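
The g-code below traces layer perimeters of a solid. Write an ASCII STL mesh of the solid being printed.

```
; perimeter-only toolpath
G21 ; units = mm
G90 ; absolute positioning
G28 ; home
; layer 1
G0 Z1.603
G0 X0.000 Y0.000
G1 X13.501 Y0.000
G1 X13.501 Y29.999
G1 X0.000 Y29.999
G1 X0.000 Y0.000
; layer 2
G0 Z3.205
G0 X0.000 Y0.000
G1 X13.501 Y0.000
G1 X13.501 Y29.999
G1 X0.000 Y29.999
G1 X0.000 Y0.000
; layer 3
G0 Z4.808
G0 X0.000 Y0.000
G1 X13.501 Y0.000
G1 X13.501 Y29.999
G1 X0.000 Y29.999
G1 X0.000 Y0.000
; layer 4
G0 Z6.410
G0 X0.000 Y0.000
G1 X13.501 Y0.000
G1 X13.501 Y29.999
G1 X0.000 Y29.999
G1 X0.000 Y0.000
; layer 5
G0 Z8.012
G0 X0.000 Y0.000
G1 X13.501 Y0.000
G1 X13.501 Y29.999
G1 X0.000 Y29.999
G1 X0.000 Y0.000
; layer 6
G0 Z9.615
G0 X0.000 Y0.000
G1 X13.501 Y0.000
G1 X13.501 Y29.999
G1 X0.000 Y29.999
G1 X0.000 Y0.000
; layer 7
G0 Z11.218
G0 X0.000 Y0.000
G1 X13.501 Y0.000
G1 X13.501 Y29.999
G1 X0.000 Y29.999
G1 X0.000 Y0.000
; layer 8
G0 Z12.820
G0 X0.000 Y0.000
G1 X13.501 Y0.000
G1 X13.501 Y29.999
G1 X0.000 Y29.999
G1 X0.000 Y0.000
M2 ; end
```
solid part
  facet normal 0.0000 0.0000 -1.0000
    outer loop
      vertex 13.501 29.999 0.000
      vertex 13.501 0.000 0.000
      vertex 0.000 0.000 0.000
    endloop
  endfacet
  facet normal 0.0000 0.0000 -1.0000
    outer loop
      vertex 0.000 29.999 0.000
      vertex 13.501 29.999 0.000
      vertex 0.000 0.000 0.000
    endloop
  endfacet
  facet normal 0.0000 0.0000 1.0000
    outer loop
      vertex 0.000 0.000 12.820
      vertex 13.501 0.000 12.820
      vertex 13.501 29.999 12.820
    endloop
  endfacet
  facet normal 0.0000 0.0000 1.0000
    outer loop
      vertex 0.000 0.000 12.820
      vertex 13.501 29.999 12.820
      vertex 0.000 29.999 12.820
    endloop
  endfacet
  facet normal 0.0000 -1.0000 0.0000
    outer loop
      vertex 0.000 0.000 0.000
      vertex 13.501 0.000 0.000
      vertex 13.501 0.000 12.820
    endloop
  endfacet
  facet normal 0.0000 -1.0000 0.0000
    outer loop
      vertex 0.000 0.000 0.000
      vertex 13.501 0.000 12.820
      vertex 0.000 0.000 12.820
    endloop
  endfacet
  facet normal 0.0000 1.0000 0.0000
    outer loop
      vertex 13.501 29.999 12.820
      vertex 13.501 29.999 0.000
      vertex 0.000 29.999 0.000
    endloop
  endfacet
  facet normal 0.0000 1.0000 0.0000
    outer loop
      vertex 0.000 29.999 12.820
      vertex 13.501 29.999 12.820
      vertex 0.000 29.999 0.000
    endloop
  endfacet
  facet normal -1.0000 0.0000 0.0000
    outer loop
      vertex 0.000 29.999 12.820
      vertex 0.000 29.999 0.000
      vertex 0.000 0.000 0.000
    endloop
  endfacet
  facet normal -1.0000 0.0000 0.0000
    outer loop
      vertex 0.000 0.000 12.820
      vertex 0.000 29.999 12.820
      vertex 0.000 0.000 0.000
    endloop
  endfacet
  facet normal 1.0000 0.0000 0.0000
    outer loop
      vertex 13.501 0.000 0.000
      vertex 13.501 29.999 0.000
      vertex 13.501 29.999 12.820
    endloop
  endfacet
  facet normal 1.0000 0.0000 0.0000
    outer loop
      vertex 13.501 0.000 0.000
      vertex 13.501 29.999 12.820
      vertex 13.501 0.000 12.820
    endloop
  endfacet
endsolid part

The G0 Z moves step by Δz≈1.603 mm. Every layer's G1 loop is the same polygon, so the solid is a straight extrusion of it from z=0 to z≈12.8. Closing with flat bottom and top caps and triangulating gives 12 facets — a rectangular box, roughly 13.5 × 30 mm footprint and 12.8 mm tall.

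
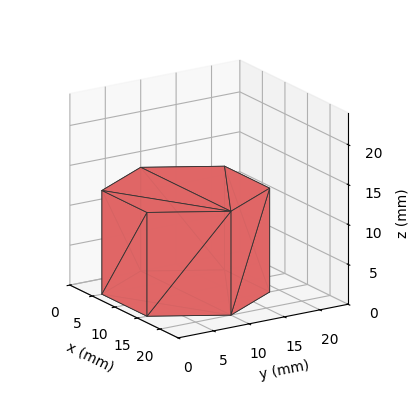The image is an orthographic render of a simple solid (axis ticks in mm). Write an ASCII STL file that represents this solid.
Reading the render: the shape is a regular 6-sided prism (a cylinder approximated with 6 flat sides), circumscribed radius ≈ 10 mm, height ≈ 13 mm (dimensions read to the nearest mm from the axis ticks). For the STL, each face is triangulated and given an outward normal.

solid part
  facet normal 0.0000 0.0000 -1.0000
    outer loop
      vertex 5.000 18.660 0.000
      vertex 15.000 18.660 0.000
      vertex 20.000 10.000 0.000
    endloop
  endfacet
  facet normal 0.0000 0.0000 -1.0000
    outer loop
      vertex 0.000 10.000 0.000
      vertex 5.000 18.660 0.000
      vertex 20.000 10.000 0.000
    endloop
  endfacet
  facet normal 0.0000 0.0000 -1.0000
    outer loop
      vertex 5.000 1.340 0.000
      vertex 0.000 10.000 0.000
      vertex 20.000 10.000 0.000
    endloop
  endfacet
  facet normal 0.0000 0.0000 -1.0000
    outer loop
      vertex 15.000 1.340 0.000
      vertex 5.000 1.340 0.000
      vertex 20.000 10.000 0.000
    endloop
  endfacet
  facet normal 0.0000 0.0000 1.0000
    outer loop
      vertex 20.000 10.000 13.000
      vertex 15.000 18.660 13.000
      vertex 5.000 18.660 13.000
    endloop
  endfacet
  facet normal 0.0000 0.0000 1.0000
    outer loop
      vertex 20.000 10.000 13.000
      vertex 5.000 18.660 13.000
      vertex 0.000 10.000 13.000
    endloop
  endfacet
  facet normal 0.0000 0.0000 1.0000
    outer loop
      vertex 20.000 10.000 13.000
      vertex 0.000 10.000 13.000
      vertex 5.000 1.340 13.000
    endloop
  endfacet
  facet normal 0.0000 0.0000 1.0000
    outer loop
      vertex 20.000 10.000 13.000
      vertex 5.000 1.340 13.000
      vertex 15.000 1.340 13.000
    endloop
  endfacet
  facet normal 0.8660 0.5000 0.0000
    outer loop
      vertex 20.000 10.000 0.000
      vertex 15.000 18.660 0.000
      vertex 15.000 18.660 13.000
    endloop
  endfacet
  facet normal 0.8660 0.5000 0.0000
    outer loop
      vertex 20.000 10.000 0.000
      vertex 15.000 18.660 13.000
      vertex 20.000 10.000 13.000
    endloop
  endfacet
  facet normal 0.0000 1.0000 0.0000
    outer loop
      vertex 15.000 18.660 0.000
      vertex 5.000 18.660 0.000
      vertex 5.000 18.660 13.000
    endloop
  endfacet
  facet normal 0.0000 1.0000 0.0000
    outer loop
      vertex 15.000 18.660 0.000
      vertex 5.000 18.660 13.000
      vertex 15.000 18.660 13.000
    endloop
  endfacet
  facet normal -0.8660 0.5000 0.0000
    outer loop
      vertex 5.000 18.660 0.000
      vertex 0.000 10.000 0.000
      vertex 0.000 10.000 13.000
    endloop
  endfacet
  facet normal -0.8660 0.5000 0.0000
    outer loop
      vertex 5.000 18.660 0.000
      vertex 0.000 10.000 13.000
      vertex 5.000 18.660 13.000
    endloop
  endfacet
  facet normal -0.8660 -0.5000 0.0000
    outer loop
      vertex 0.000 10.000 0.000
      vertex 5.000 1.340 0.000
      vertex 5.000 1.340 13.000
    endloop
  endfacet
  facet normal -0.8660 -0.5000 0.0000
    outer loop
      vertex 0.000 10.000 0.000
      vertex 5.000 1.340 13.000
      vertex 0.000 10.000 13.000
    endloop
  endfacet
  facet normal 0.0000 -1.0000 0.0000
    outer loop
      vertex 5.000 1.340 0.000
      vertex 15.000 1.340 0.000
      vertex 15.000 1.340 13.000
    endloop
  endfacet
  facet normal 0.0000 -1.0000 0.0000
    outer loop
      vertex 5.000 1.340 0.000
      vertex 15.000 1.340 13.000
      vertex 5.000 1.340 13.000
    endloop
  endfacet
  facet normal 0.8660 -0.5000 0.0000
    outer loop
      vertex 15.000 1.340 0.000
      vertex 20.000 10.000 0.000
      vertex 20.000 10.000 13.000
    endloop
  endfacet
  facet normal 0.8660 -0.5000 0.0000
    outer loop
      vertex 15.000 1.340 0.000
      vertex 20.000 10.000 13.000
      vertex 15.000 1.340 13.000
    endloop
  endfacet
endsolid part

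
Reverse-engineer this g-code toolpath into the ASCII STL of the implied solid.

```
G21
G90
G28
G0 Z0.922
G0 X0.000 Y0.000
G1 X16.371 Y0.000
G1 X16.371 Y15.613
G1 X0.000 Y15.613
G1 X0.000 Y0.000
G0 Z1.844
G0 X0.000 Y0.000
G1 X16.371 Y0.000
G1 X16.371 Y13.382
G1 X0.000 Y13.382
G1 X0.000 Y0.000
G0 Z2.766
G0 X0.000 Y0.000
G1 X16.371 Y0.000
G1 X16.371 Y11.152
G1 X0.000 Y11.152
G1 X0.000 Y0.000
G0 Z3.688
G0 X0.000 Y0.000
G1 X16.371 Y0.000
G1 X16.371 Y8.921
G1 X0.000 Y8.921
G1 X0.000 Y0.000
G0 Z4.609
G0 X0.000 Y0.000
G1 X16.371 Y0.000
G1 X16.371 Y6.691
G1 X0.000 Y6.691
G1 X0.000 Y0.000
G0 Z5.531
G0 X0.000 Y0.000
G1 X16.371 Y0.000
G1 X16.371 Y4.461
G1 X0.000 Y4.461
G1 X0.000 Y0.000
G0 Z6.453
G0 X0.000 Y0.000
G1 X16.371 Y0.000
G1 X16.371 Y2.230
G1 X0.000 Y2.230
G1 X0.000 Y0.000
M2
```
solid part
  facet normal 0.0000 0.0000 -1.0000
    outer loop
      vertex 16.371 17.843 0.000
      vertex 16.371 0.000 0.000
      vertex 0.000 0.000 0.000
    endloop
  endfacet
  facet normal 0.0000 0.0000 -1.0000
    outer loop
      vertex 0.000 17.843 0.000
      vertex 16.371 17.843 0.000
      vertex 0.000 0.000 0.000
    endloop
  endfacet
  facet normal 0.0000 -1.0000 0.0000
    outer loop
      vertex 0.000 0.000 0.000
      vertex 16.371 0.000 0.000
      vertex 16.371 0.000 7.375
    endloop
  endfacet
  facet normal 0.0000 -1.0000 0.0000
    outer loop
      vertex 0.000 0.000 0.000
      vertex 16.371 0.000 7.375
      vertex 0.000 0.000 7.375
    endloop
  endfacet
  facet normal 0.0000 0.3820 0.9242
    outer loop
      vertex 0.000 0.000 7.375
      vertex 16.371 0.000 7.375
      vertex 16.371 17.843 0.000
    endloop
  endfacet
  facet normal 0.0000 0.3820 0.9242
    outer loop
      vertex 0.000 0.000 7.375
      vertex 16.371 17.843 0.000
      vertex 0.000 17.843 0.000
    endloop
  endfacet
  facet normal -1.0000 0.0000 0.0000
    outer loop
      vertex 0.000 0.000 7.375
      vertex 0.000 17.843 0.000
      vertex 0.000 0.000 0.000
    endloop
  endfacet
  facet normal 1.0000 0.0000 0.0000
    outer loop
      vertex 16.371 0.000 0.000
      vertex 16.371 17.843 0.000
      vertex 16.371 0.000 7.375
    endloop
  endfacet
endsolid part

The G0 Z moves step by Δz≈0.922 mm. The G1 loops shrink linearly with z, so the solid tapers from its base footprint up to z≈7.38. Closing with a flat bottom cap and the tapered top and triangulating gives 8 facets — a wedge (ramp): 16.4 × 17.8 mm base, rising to 7.38 mm along the y=0 edge and sloping linearly to z=0 at y=17.8.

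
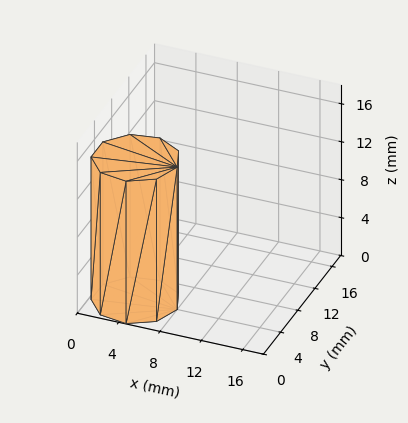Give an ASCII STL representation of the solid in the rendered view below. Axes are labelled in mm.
Reading the render: the shape is a regular 9-sided prism (a cylinder approximated with 9 flat sides), circumscribed radius ≈ 4 mm, height ≈ 15 mm (dimensions read to the nearest mm from the axis ticks). For the STL, each face is triangulated and given an outward normal.

solid part
  facet normal 0.0000 0.0000 -1.0000
    outer loop
      vertex 4.695 7.939 0.000
      vertex 7.064 6.571 0.000
      vertex 8.000 4.000 0.000
    endloop
  endfacet
  facet normal 0.0000 0.0000 -1.0000
    outer loop
      vertex 2.000 7.464 0.000
      vertex 4.695 7.939 0.000
      vertex 8.000 4.000 0.000
    endloop
  endfacet
  facet normal 0.0000 0.0000 -1.0000
    outer loop
      vertex 0.241 5.368 0.000
      vertex 2.000 7.464 0.000
      vertex 8.000 4.000 0.000
    endloop
  endfacet
  facet normal 0.0000 0.0000 -1.0000
    outer loop
      vertex 0.241 2.632 0.000
      vertex 0.241 5.368 0.000
      vertex 8.000 4.000 0.000
    endloop
  endfacet
  facet normal 0.0000 0.0000 -1.0000
    outer loop
      vertex 2.000 0.536 0.000
      vertex 0.241 2.632 0.000
      vertex 8.000 4.000 0.000
    endloop
  endfacet
  facet normal 0.0000 0.0000 -1.0000
    outer loop
      vertex 4.695 0.061 0.000
      vertex 2.000 0.536 0.000
      vertex 8.000 4.000 0.000
    endloop
  endfacet
  facet normal 0.0000 0.0000 -1.0000
    outer loop
      vertex 7.064 1.429 0.000
      vertex 4.695 0.061 0.000
      vertex 8.000 4.000 0.000
    endloop
  endfacet
  facet normal 0.0000 0.0000 1.0000
    outer loop
      vertex 8.000 4.000 15.000
      vertex 7.064 6.571 15.000
      vertex 4.695 7.939 15.000
    endloop
  endfacet
  facet normal 0.0000 0.0000 1.0000
    outer loop
      vertex 8.000 4.000 15.000
      vertex 4.695 7.939 15.000
      vertex 2.000 7.464 15.000
    endloop
  endfacet
  facet normal 0.0000 0.0000 1.0000
    outer loop
      vertex 8.000 4.000 15.000
      vertex 2.000 7.464 15.000
      vertex 0.241 5.368 15.000
    endloop
  endfacet
  facet normal 0.0000 0.0000 1.0000
    outer loop
      vertex 8.000 4.000 15.000
      vertex 0.241 5.368 15.000
      vertex 0.241 2.632 15.000
    endloop
  endfacet
  facet normal 0.0000 0.0000 1.0000
    outer loop
      vertex 8.000 4.000 15.000
      vertex 0.241 2.632 15.000
      vertex 2.000 0.536 15.000
    endloop
  endfacet
  facet normal 0.0000 0.0000 1.0000
    outer loop
      vertex 8.000 4.000 15.000
      vertex 2.000 0.536 15.000
      vertex 4.695 0.061 15.000
    endloop
  endfacet
  facet normal 0.0000 0.0000 1.0000
    outer loop
      vertex 8.000 4.000 15.000
      vertex 4.695 0.061 15.000
      vertex 7.064 1.429 15.000
    endloop
  endfacet
  facet normal 0.9397 0.3421 0.0000
    outer loop
      vertex 8.000 4.000 0.000
      vertex 7.064 6.571 0.000
      vertex 7.064 6.571 15.000
    endloop
  endfacet
  facet normal 0.9397 0.3421 0.0000
    outer loop
      vertex 8.000 4.000 0.000
      vertex 7.064 6.571 15.000
      vertex 8.000 4.000 15.000
    endloop
  endfacet
  facet normal 0.5001 0.8660 0.0000
    outer loop
      vertex 7.064 6.571 0.000
      vertex 4.695 7.939 0.000
      vertex 4.695 7.939 15.000
    endloop
  endfacet
  facet normal 0.5001 0.8660 0.0000
    outer loop
      vertex 7.064 6.571 0.000
      vertex 4.695 7.939 15.000
      vertex 7.064 6.571 15.000
    endloop
  endfacet
  facet normal -0.1736 0.9848 0.0000
    outer loop
      vertex 4.695 7.939 0.000
      vertex 2.000 7.464 0.000
      vertex 2.000 7.464 15.000
    endloop
  endfacet
  facet normal -0.1736 0.9848 0.0000
    outer loop
      vertex 4.695 7.939 0.000
      vertex 2.000 7.464 15.000
      vertex 4.695 7.939 15.000
    endloop
  endfacet
  facet normal -0.7660 0.6428 0.0000
    outer loop
      vertex 2.000 7.464 0.000
      vertex 0.241 5.368 0.000
      vertex 0.241 5.368 15.000
    endloop
  endfacet
  facet normal -0.7660 0.6428 0.0000
    outer loop
      vertex 2.000 7.464 0.000
      vertex 0.241 5.368 15.000
      vertex 2.000 7.464 15.000
    endloop
  endfacet
  facet normal -1.0000 0.0000 0.0000
    outer loop
      vertex 0.241 5.368 0.000
      vertex 0.241 2.632 0.000
      vertex 0.241 2.632 15.000
    endloop
  endfacet
  facet normal -1.0000 0.0000 0.0000
    outer loop
      vertex 0.241 5.368 0.000
      vertex 0.241 2.632 15.000
      vertex 0.241 5.368 15.000
    endloop
  endfacet
  facet normal -0.7660 -0.6428 0.0000
    outer loop
      vertex 0.241 2.632 0.000
      vertex 2.000 0.536 0.000
      vertex 2.000 0.536 15.000
    endloop
  endfacet
  facet normal -0.7660 -0.6428 0.0000
    outer loop
      vertex 0.241 2.632 0.000
      vertex 2.000 0.536 15.000
      vertex 0.241 2.632 15.000
    endloop
  endfacet
  facet normal -0.1736 -0.9848 0.0000
    outer loop
      vertex 2.000 0.536 0.000
      vertex 4.695 0.061 0.000
      vertex 4.695 0.061 15.000
    endloop
  endfacet
  facet normal -0.1736 -0.9848 0.0000
    outer loop
      vertex 2.000 0.536 0.000
      vertex 4.695 0.061 15.000
      vertex 2.000 0.536 15.000
    endloop
  endfacet
  facet normal 0.5001 -0.8660 0.0000
    outer loop
      vertex 4.695 0.061 0.000
      vertex 7.064 1.429 0.000
      vertex 7.064 1.429 15.000
    endloop
  endfacet
  facet normal 0.5001 -0.8660 0.0000
    outer loop
      vertex 4.695 0.061 0.000
      vertex 7.064 1.429 15.000
      vertex 4.695 0.061 15.000
    endloop
  endfacet
  facet normal 0.9397 -0.3421 0.0000
    outer loop
      vertex 7.064 1.429 0.000
      vertex 8.000 4.000 0.000
      vertex 8.000 4.000 15.000
    endloop
  endfacet
  facet normal 0.9397 -0.3421 0.0000
    outer loop
      vertex 7.064 1.429 0.000
      vertex 8.000 4.000 15.000
      vertex 7.064 1.429 15.000
    endloop
  endfacet
endsolid part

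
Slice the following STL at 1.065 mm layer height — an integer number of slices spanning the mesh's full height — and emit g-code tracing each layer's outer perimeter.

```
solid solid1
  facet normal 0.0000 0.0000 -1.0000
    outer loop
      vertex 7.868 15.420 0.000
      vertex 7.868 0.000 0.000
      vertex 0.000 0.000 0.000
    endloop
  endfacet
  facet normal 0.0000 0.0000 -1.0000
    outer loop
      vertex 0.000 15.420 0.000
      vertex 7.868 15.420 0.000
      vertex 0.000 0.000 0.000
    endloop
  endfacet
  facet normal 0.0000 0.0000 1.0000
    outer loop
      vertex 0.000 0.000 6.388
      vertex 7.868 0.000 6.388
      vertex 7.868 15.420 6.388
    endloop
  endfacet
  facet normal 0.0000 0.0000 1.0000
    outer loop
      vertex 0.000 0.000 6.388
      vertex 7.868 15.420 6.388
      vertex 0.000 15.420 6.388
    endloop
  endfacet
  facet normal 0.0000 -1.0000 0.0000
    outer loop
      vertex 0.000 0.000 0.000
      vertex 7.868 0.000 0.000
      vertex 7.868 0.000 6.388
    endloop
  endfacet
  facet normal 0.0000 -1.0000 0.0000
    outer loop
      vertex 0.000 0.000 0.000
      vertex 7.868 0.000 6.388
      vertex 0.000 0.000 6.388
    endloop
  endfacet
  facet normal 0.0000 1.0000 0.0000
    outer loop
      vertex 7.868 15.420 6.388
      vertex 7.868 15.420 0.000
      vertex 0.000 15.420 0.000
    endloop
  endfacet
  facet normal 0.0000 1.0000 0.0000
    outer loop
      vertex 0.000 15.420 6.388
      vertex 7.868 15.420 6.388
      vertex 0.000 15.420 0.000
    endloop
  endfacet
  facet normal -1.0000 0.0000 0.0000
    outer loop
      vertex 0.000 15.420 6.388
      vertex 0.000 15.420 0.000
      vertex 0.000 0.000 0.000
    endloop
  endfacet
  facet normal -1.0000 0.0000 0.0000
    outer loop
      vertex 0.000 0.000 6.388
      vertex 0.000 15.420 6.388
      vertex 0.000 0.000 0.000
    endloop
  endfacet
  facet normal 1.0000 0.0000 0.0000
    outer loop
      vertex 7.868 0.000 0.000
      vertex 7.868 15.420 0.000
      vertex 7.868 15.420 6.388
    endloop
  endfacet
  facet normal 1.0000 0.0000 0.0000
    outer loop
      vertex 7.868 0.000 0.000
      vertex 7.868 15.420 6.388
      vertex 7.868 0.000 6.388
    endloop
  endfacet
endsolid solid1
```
; perimeter-only toolpath
G21 ; units = mm
G90 ; absolute positioning
G28 ; home
; layer 1
G0 Z1.065
G0 X0.000 Y0.000
G1 X7.868 Y0.000
G1 X7.868 Y15.420
G1 X0.000 Y15.420
G1 X0.000 Y0.000
; layer 2
G0 Z2.129
G0 X0.000 Y0.000
G1 X7.868 Y0.000
G1 X7.868 Y15.420
G1 X0.000 Y15.420
G1 X0.000 Y0.000
; layer 3
G0 Z3.194
G0 X0.000 Y0.000
G1 X7.868 Y0.000
G1 X7.868 Y15.420
G1 X0.000 Y15.420
G1 X0.000 Y0.000
; layer 4
G0 Z4.259
G0 X0.000 Y0.000
G1 X7.868 Y0.000
G1 X7.868 Y15.420
G1 X0.000 Y15.420
G1 X0.000 Y0.000
; layer 5
G0 Z5.323
G0 X0.000 Y0.000
G1 X7.868 Y0.000
G1 X7.868 Y15.420
G1 X0.000 Y15.420
G1 X0.000 Y0.000
; layer 6
G0 Z6.388
G0 X0.000 Y0.000
G1 X7.868 Y0.000
G1 X7.868 Y15.420
G1 X0.000 Y15.420
G1 X0.000 Y0.000
M2 ; end

The solid is a rectangular box, roughly 7.87 × 15.4 mm footprint and 6.39 mm tall. Slicing at Δz = 1.065 mm — 6 equal slices spanning the solid's height, so layer i sits at z = i·h/6 — gives 6 non-empty perimeters. Each is a 4-segment closed polygon; G0 lifts to the layer z and rapids to the start vertex, then G1 traces the edges.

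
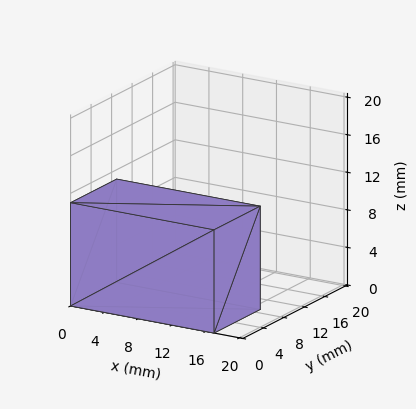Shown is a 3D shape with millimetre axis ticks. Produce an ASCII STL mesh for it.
Reading the render: the shape is a rectangular box, roughly 17 × 9 mm footprint and 11 mm tall (dimensions read to the nearest mm from the axis ticks). For the STL, each face is triangulated and given an outward normal.

solid part
  facet normal 0.0000 0.0000 -1.0000
    outer loop
      vertex 17.000 9.000 0.000
      vertex 17.000 0.000 0.000
      vertex 0.000 0.000 0.000
    endloop
  endfacet
  facet normal 0.0000 0.0000 -1.0000
    outer loop
      vertex 0.000 9.000 0.000
      vertex 17.000 9.000 0.000
      vertex 0.000 0.000 0.000
    endloop
  endfacet
  facet normal 0.0000 0.0000 1.0000
    outer loop
      vertex 0.000 0.000 11.000
      vertex 17.000 0.000 11.000
      vertex 17.000 9.000 11.000
    endloop
  endfacet
  facet normal 0.0000 0.0000 1.0000
    outer loop
      vertex 0.000 0.000 11.000
      vertex 17.000 9.000 11.000
      vertex 0.000 9.000 11.000
    endloop
  endfacet
  facet normal 0.0000 -1.0000 0.0000
    outer loop
      vertex 0.000 0.000 0.000
      vertex 17.000 0.000 0.000
      vertex 17.000 0.000 11.000
    endloop
  endfacet
  facet normal 0.0000 -1.0000 0.0000
    outer loop
      vertex 0.000 0.000 0.000
      vertex 17.000 0.000 11.000
      vertex 0.000 0.000 11.000
    endloop
  endfacet
  facet normal 0.0000 1.0000 0.0000
    outer loop
      vertex 17.000 9.000 11.000
      vertex 17.000 9.000 0.000
      vertex 0.000 9.000 0.000
    endloop
  endfacet
  facet normal 0.0000 1.0000 0.0000
    outer loop
      vertex 0.000 9.000 11.000
      vertex 17.000 9.000 11.000
      vertex 0.000 9.000 0.000
    endloop
  endfacet
  facet normal -1.0000 0.0000 0.0000
    outer loop
      vertex 0.000 9.000 11.000
      vertex 0.000 9.000 0.000
      vertex 0.000 0.000 0.000
    endloop
  endfacet
  facet normal -1.0000 0.0000 0.0000
    outer loop
      vertex 0.000 0.000 11.000
      vertex 0.000 9.000 11.000
      vertex 0.000 0.000 0.000
    endloop
  endfacet
  facet normal 1.0000 0.0000 0.0000
    outer loop
      vertex 17.000 0.000 0.000
      vertex 17.000 9.000 0.000
      vertex 17.000 9.000 11.000
    endloop
  endfacet
  facet normal 1.0000 0.0000 0.0000
    outer loop
      vertex 17.000 0.000 0.000
      vertex 17.000 9.000 11.000
      vertex 17.000 0.000 11.000
    endloop
  endfacet
endsolid part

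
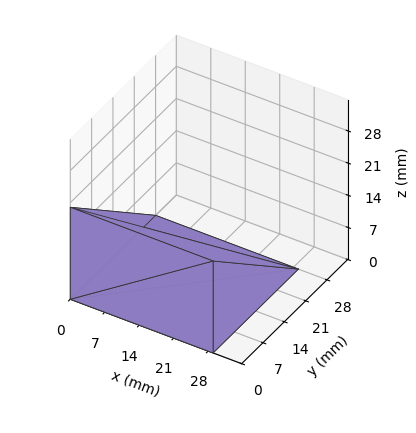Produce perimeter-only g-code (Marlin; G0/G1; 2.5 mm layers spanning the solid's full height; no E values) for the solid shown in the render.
Reading the render: the shape is a wedge (ramp): 29 × 28 mm base, rising to 20 mm along the y=0 edge and sloping linearly to z=0 at y=28 (dimensions read to the nearest mm from the axis ticks). For the g-code, the solid's height is divided into equal slices at the stated Δz and each level perimeter traced with G1 moves after a G0 lift.

; perimeter-only toolpath
G21 ; units = mm
G90 ; absolute positioning
G28 ; home
; layer 1
G0 Z2.5
G0 X0.0 Y0.0
G1 X29.0 Y0.0
G1 X29.0 Y24.5
G1 X0.0 Y24.5
G1 X0.0 Y0.0
; layer 2
G0 Z5.0
G0 X0.0 Y0.0
G1 X29.0 Y0.0
G1 X29.0 Y21.0
G1 X0.0 Y21.0
G1 X0.0 Y0.0
; layer 3
G0 Z7.5
G0 X0.0 Y0.0
G1 X29.0 Y0.0
G1 X29.0 Y17.5
G1 X0.0 Y17.5
G1 X0.0 Y0.0
; layer 4
G0 Z10.0
G0 X0.0 Y0.0
G1 X29.0 Y0.0
G1 X29.0 Y14.0
G1 X0.0 Y14.0
G1 X0.0 Y0.0
; layer 5
G0 Z12.5
G0 X0.0 Y0.0
G1 X29.0 Y0.0
G1 X29.0 Y10.5
G1 X0.0 Y10.5
G1 X0.0 Y0.0
; layer 6
G0 Z15.0
G0 X0.0 Y0.0
G1 X29.0 Y0.0
G1 X29.0 Y7.0
G1 X0.0 Y7.0
G1 X0.0 Y0.0
; layer 7
G0 Z17.5
G0 X0.0 Y0.0
G1 X29.0 Y0.0
G1 X29.0 Y3.5
G1 X0.0 Y3.5
G1 X0.0 Y0.0
M2 ; end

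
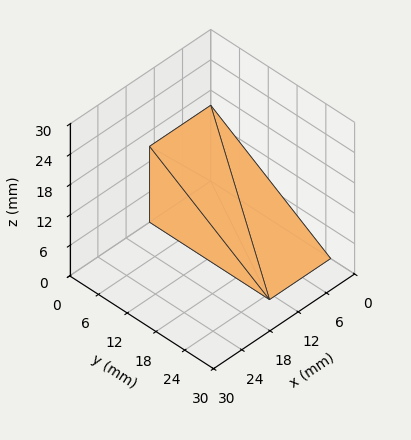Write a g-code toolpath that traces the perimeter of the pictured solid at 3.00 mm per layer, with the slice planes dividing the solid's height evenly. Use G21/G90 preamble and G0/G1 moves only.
Reading the render: the shape is a wedge (ramp): 13 × 25 mm base, rising to 15 mm along the y=0 edge and sloping linearly to z=0 at y=25 (dimensions read to the nearest mm from the axis ticks). For the g-code, the solid's height is divided into equal slices at the stated Δz and each level perimeter traced with G1 moves after a G0 lift.

; perimeter-only toolpath
G21 ; units = mm
G90 ; absolute positioning
G28 ; home
; layer 1
G0 Z3.00
G0 X0.00 Y0.00
G1 X13.00 Y0.00
G1 X13.00 Y20.00
G1 X0.00 Y20.00
G1 X0.00 Y0.00
; layer 2
G0 Z6.00
G0 X0.00 Y0.00
G1 X13.00 Y0.00
G1 X13.00 Y15.00
G1 X0.00 Y15.00
G1 X0.00 Y0.00
; layer 3
G0 Z9.00
G0 X0.00 Y0.00
G1 X13.00 Y0.00
G1 X13.00 Y10.00
G1 X0.00 Y10.00
G1 X0.00 Y0.00
; layer 4
G0 Z12.00
G0 X0.00 Y0.00
G1 X13.00 Y0.00
G1 X13.00 Y5.00
G1 X0.00 Y5.00
G1 X0.00 Y0.00
M2 ; end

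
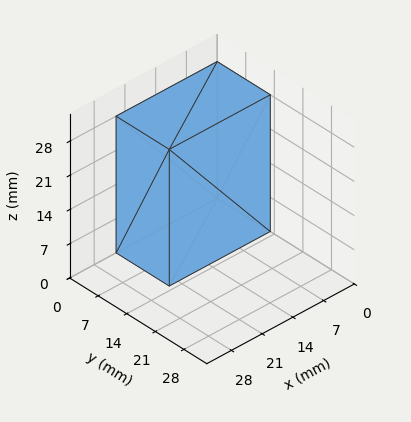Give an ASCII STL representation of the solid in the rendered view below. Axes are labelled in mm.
Reading the render: the shape is a rectangular box, roughly 23 × 13 mm footprint and 28 mm tall (dimensions read to the nearest mm from the axis ticks). For the STL, each face is triangulated and given an outward normal.

solid part
  facet normal 0.0000 0.0000 -1.0000
    outer loop
      vertex 23.000 13.000 0.000
      vertex 23.000 0.000 0.000
      vertex 0.000 0.000 0.000
    endloop
  endfacet
  facet normal 0.0000 0.0000 -1.0000
    outer loop
      vertex 0.000 13.000 0.000
      vertex 23.000 13.000 0.000
      vertex 0.000 0.000 0.000
    endloop
  endfacet
  facet normal 0.0000 0.0000 1.0000
    outer loop
      vertex 0.000 0.000 28.000
      vertex 23.000 0.000 28.000
      vertex 23.000 13.000 28.000
    endloop
  endfacet
  facet normal 0.0000 0.0000 1.0000
    outer loop
      vertex 0.000 0.000 28.000
      vertex 23.000 13.000 28.000
      vertex 0.000 13.000 28.000
    endloop
  endfacet
  facet normal 0.0000 -1.0000 0.0000
    outer loop
      vertex 0.000 0.000 0.000
      vertex 23.000 0.000 0.000
      vertex 23.000 0.000 28.000
    endloop
  endfacet
  facet normal 0.0000 -1.0000 0.0000
    outer loop
      vertex 0.000 0.000 0.000
      vertex 23.000 0.000 28.000
      vertex 0.000 0.000 28.000
    endloop
  endfacet
  facet normal 0.0000 1.0000 0.0000
    outer loop
      vertex 23.000 13.000 28.000
      vertex 23.000 13.000 0.000
      vertex 0.000 13.000 0.000
    endloop
  endfacet
  facet normal 0.0000 1.0000 0.0000
    outer loop
      vertex 0.000 13.000 28.000
      vertex 23.000 13.000 28.000
      vertex 0.000 13.000 0.000
    endloop
  endfacet
  facet normal -1.0000 0.0000 0.0000
    outer loop
      vertex 0.000 13.000 28.000
      vertex 0.000 13.000 0.000
      vertex 0.000 0.000 0.000
    endloop
  endfacet
  facet normal -1.0000 0.0000 0.0000
    outer loop
      vertex 0.000 0.000 28.000
      vertex 0.000 13.000 28.000
      vertex 0.000 0.000 0.000
    endloop
  endfacet
  facet normal 1.0000 0.0000 0.0000
    outer loop
      vertex 23.000 0.000 0.000
      vertex 23.000 13.000 0.000
      vertex 23.000 13.000 28.000
    endloop
  endfacet
  facet normal 1.0000 0.0000 0.0000
    outer loop
      vertex 23.000 0.000 0.000
      vertex 23.000 13.000 28.000
      vertex 23.000 0.000 28.000
    endloop
  endfacet
endsolid part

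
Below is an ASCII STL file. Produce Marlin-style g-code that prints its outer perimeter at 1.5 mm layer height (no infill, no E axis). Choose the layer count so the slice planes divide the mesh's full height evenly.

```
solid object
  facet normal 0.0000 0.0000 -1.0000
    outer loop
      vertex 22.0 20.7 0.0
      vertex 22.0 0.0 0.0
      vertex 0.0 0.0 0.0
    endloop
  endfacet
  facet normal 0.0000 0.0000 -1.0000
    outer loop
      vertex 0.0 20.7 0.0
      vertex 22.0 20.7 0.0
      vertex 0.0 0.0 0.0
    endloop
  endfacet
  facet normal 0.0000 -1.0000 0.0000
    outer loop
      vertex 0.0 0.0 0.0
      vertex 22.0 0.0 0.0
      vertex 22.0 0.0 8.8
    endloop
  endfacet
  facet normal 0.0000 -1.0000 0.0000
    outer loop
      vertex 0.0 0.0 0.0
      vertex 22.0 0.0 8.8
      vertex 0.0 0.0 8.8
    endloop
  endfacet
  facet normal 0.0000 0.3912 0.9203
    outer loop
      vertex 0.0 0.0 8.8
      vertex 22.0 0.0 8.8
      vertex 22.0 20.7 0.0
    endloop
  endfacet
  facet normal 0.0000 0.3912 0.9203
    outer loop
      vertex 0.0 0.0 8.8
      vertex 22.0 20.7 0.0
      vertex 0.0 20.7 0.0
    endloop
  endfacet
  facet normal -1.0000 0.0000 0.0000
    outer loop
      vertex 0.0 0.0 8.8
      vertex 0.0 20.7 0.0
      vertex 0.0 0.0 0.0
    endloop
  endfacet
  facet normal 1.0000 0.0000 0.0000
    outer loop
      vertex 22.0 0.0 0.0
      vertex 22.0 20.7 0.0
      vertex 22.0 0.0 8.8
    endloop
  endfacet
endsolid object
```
; perimeter-only toolpath
G21 ; units = mm
G90 ; absolute positioning
G28 ; home
; layer 1
G0 Z1.5
G0 X0.0 Y0.0
G1 X22.0 Y0.0
G1 X22.0 Y17.2
G1 X0.0 Y17.2
G1 X0.0 Y0.0
; layer 2
G0 Z2.9
G0 X0.0 Y0.0
G1 X22.0 Y0.0
G1 X22.0 Y13.8
G1 X0.0 Y13.8
G1 X0.0 Y0.0
; layer 3
G0 Z4.4
G0 X0.0 Y0.0
G1 X22.0 Y0.0
G1 X22.0 Y10.3
G1 X0.0 Y10.3
G1 X0.0 Y0.0
; layer 4
G0 Z5.9
G0 X0.0 Y0.0
G1 X22.0 Y0.0
G1 X22.0 Y6.9
G1 X0.0 Y6.9
G1 X0.0 Y0.0
; layer 5
G0 Z7.3
G0 X0.0 Y0.0
G1 X22.0 Y0.0
G1 X22.0 Y3.4
G1 X0.0 Y3.4
G1 X0.0 Y0.0
M2 ; end

The solid is a wedge (ramp): 22 × 20.7 mm base, rising to 8.8 mm along the y=0 edge and sloping linearly to z=0 at y=20.7. Slicing at Δz = 1.5 mm — 6 equal slices spanning the solid's height, so layer i sits at z = i·h/6 — gives 5 non-empty perimeters. Each is a 4-segment closed polygon; G0 lifts to the layer z and rapids to the start vertex, then G1 traces the edges. The cross-section shrinks linearly with z (the slice at the apex is degenerate and omitted).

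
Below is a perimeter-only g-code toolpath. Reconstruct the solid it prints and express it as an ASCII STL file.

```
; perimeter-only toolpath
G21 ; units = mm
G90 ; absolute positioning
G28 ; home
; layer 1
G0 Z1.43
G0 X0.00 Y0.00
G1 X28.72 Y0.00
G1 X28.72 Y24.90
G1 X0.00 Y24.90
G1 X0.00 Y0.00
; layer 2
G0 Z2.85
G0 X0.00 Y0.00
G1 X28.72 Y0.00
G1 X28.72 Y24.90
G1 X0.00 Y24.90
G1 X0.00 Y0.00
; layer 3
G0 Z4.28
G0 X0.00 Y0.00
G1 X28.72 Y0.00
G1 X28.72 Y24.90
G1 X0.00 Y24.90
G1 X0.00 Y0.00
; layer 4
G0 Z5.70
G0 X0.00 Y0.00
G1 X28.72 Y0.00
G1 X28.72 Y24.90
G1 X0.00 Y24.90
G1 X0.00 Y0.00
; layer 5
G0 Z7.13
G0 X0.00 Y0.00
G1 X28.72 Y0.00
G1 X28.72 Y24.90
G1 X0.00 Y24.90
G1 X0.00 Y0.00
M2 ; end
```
solid part
  facet normal 0.0000 0.0000 -1.0000
    outer loop
      vertex 28.72 24.90 0.00
      vertex 28.72 0.00 0.00
      vertex 0.00 0.00 0.00
    endloop
  endfacet
  facet normal 0.0000 0.0000 -1.0000
    outer loop
      vertex 0.00 24.90 0.00
      vertex 28.72 24.90 0.00
      vertex 0.00 0.00 0.00
    endloop
  endfacet
  facet normal 0.0000 0.0000 1.0000
    outer loop
      vertex 0.00 0.00 7.13
      vertex 28.72 0.00 7.13
      vertex 28.72 24.90 7.13
    endloop
  endfacet
  facet normal 0.0000 0.0000 1.0000
    outer loop
      vertex 0.00 0.00 7.13
      vertex 28.72 24.90 7.13
      vertex 0.00 24.90 7.13
    endloop
  endfacet
  facet normal 0.0000 -1.0000 0.0000
    outer loop
      vertex 0.00 0.00 0.00
      vertex 28.72 0.00 0.00
      vertex 28.72 0.00 7.13
    endloop
  endfacet
  facet normal 0.0000 -1.0000 0.0000
    outer loop
      vertex 0.00 0.00 0.00
      vertex 28.72 0.00 7.13
      vertex 0.00 0.00 7.13
    endloop
  endfacet
  facet normal 0.0000 1.0000 0.0000
    outer loop
      vertex 28.72 24.90 7.13
      vertex 28.72 24.90 0.00
      vertex 0.00 24.90 0.00
    endloop
  endfacet
  facet normal 0.0000 1.0000 0.0000
    outer loop
      vertex 0.00 24.90 7.13
      vertex 28.72 24.90 7.13
      vertex 0.00 24.90 0.00
    endloop
  endfacet
  facet normal -1.0000 0.0000 0.0000
    outer loop
      vertex 0.00 24.90 7.13
      vertex 0.00 24.90 0.00
      vertex 0.00 0.00 0.00
    endloop
  endfacet
  facet normal -1.0000 0.0000 0.0000
    outer loop
      vertex 0.00 0.00 7.13
      vertex 0.00 24.90 7.13
      vertex 0.00 0.00 0.00
    endloop
  endfacet
  facet normal 1.0000 0.0000 0.0000
    outer loop
      vertex 28.72 0.00 0.00
      vertex 28.72 24.90 0.00
      vertex 28.72 24.90 7.13
    endloop
  endfacet
  facet normal 1.0000 0.0000 0.0000
    outer loop
      vertex 28.72 0.00 0.00
      vertex 28.72 24.90 7.13
      vertex 28.72 0.00 7.13
    endloop
  endfacet
endsolid part

The G0 Z moves step by Δz≈1.43 mm. Every layer's G1 loop is the same polygon, so the solid is a straight extrusion of it from z=0 to z≈7.13. Closing with flat bottom and top caps and triangulating gives 12 facets — a rectangular box, roughly 28.7 × 24.9 mm footprint and 7.13 mm tall.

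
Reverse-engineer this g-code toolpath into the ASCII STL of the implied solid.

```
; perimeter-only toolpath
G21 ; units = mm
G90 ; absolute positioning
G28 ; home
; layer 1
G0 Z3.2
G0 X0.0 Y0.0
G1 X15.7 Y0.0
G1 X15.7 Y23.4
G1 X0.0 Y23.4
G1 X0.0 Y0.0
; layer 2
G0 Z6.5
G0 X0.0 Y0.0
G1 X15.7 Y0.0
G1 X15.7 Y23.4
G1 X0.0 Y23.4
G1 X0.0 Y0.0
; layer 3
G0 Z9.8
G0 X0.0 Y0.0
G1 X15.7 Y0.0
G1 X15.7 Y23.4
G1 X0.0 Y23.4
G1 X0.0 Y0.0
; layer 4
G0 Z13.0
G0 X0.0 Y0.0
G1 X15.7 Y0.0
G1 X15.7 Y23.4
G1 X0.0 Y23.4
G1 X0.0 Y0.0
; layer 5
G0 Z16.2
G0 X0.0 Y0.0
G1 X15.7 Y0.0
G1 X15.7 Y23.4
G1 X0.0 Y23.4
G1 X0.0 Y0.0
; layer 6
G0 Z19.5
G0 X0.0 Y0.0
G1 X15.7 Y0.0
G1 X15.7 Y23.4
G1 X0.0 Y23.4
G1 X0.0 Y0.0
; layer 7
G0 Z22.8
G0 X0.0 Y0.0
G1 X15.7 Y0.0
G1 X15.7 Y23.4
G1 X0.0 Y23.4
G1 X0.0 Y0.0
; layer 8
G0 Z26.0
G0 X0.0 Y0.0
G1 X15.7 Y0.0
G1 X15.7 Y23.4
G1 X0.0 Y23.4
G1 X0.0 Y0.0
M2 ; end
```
solid part
  facet normal 0.0000 0.0000 -1.0000
    outer loop
      vertex 15.7 23.4 0.0
      vertex 15.7 0.0 0.0
      vertex 0.0 0.0 0.0
    endloop
  endfacet
  facet normal 0.0000 0.0000 -1.0000
    outer loop
      vertex 0.0 23.4 0.0
      vertex 15.7 23.4 0.0
      vertex 0.0 0.0 0.0
    endloop
  endfacet
  facet normal 0.0000 0.0000 1.0000
    outer loop
      vertex 0.0 0.0 26.0
      vertex 15.7 0.0 26.0
      vertex 15.7 23.4 26.0
    endloop
  endfacet
  facet normal 0.0000 0.0000 1.0000
    outer loop
      vertex 0.0 0.0 26.0
      vertex 15.7 23.4 26.0
      vertex 0.0 23.4 26.0
    endloop
  endfacet
  facet normal 0.0000 -1.0000 0.0000
    outer loop
      vertex 0.0 0.0 0.0
      vertex 15.7 0.0 0.0
      vertex 15.7 0.0 26.0
    endloop
  endfacet
  facet normal 0.0000 -1.0000 0.0000
    outer loop
      vertex 0.0 0.0 0.0
      vertex 15.7 0.0 26.0
      vertex 0.0 0.0 26.0
    endloop
  endfacet
  facet normal 0.0000 1.0000 0.0000
    outer loop
      vertex 15.7 23.4 26.0
      vertex 15.7 23.4 0.0
      vertex 0.0 23.4 0.0
    endloop
  endfacet
  facet normal 0.0000 1.0000 0.0000
    outer loop
      vertex 0.0 23.4 26.0
      vertex 15.7 23.4 26.0
      vertex 0.0 23.4 0.0
    endloop
  endfacet
  facet normal -1.0000 0.0000 0.0000
    outer loop
      vertex 0.0 23.4 26.0
      vertex 0.0 23.4 0.0
      vertex 0.0 0.0 0.0
    endloop
  endfacet
  facet normal -1.0000 0.0000 0.0000
    outer loop
      vertex 0.0 0.0 26.0
      vertex 0.0 23.4 26.0
      vertex 0.0 0.0 0.0
    endloop
  endfacet
  facet normal 1.0000 0.0000 0.0000
    outer loop
      vertex 15.7 0.0 0.0
      vertex 15.7 23.4 0.0
      vertex 15.7 23.4 26.0
    endloop
  endfacet
  facet normal 1.0000 0.0000 0.0000
    outer loop
      vertex 15.7 0.0 0.0
      vertex 15.7 23.4 26.0
      vertex 15.7 0.0 26.0
    endloop
  endfacet
endsolid part

The G0 Z moves step by Δz≈3.2 mm. Every layer's G1 loop is the same polygon, so the solid is a straight extrusion of it from z=0 to z≈26. Closing with flat bottom and top caps and triangulating gives 12 facets — a rectangular box, roughly 15.7 × 23.4 mm footprint and 26 mm tall.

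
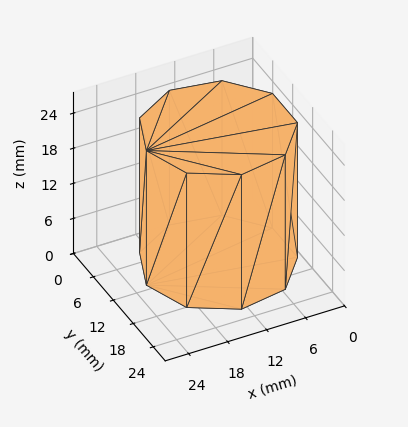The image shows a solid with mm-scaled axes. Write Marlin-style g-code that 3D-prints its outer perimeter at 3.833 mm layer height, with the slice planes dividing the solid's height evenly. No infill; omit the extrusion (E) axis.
Reading the render: the shape is a regular 9-sided prism (a cylinder approximated with 9 flat sides), circumscribed radius ≈ 11 mm, height ≈ 23 mm (dimensions read to the nearest mm from the axis ticks). For the g-code, the solid's height is divided into equal slices at the stated Δz and each level perimeter traced with G1 moves after a G0 lift.

; perimeter-only toolpath
G21 ; units = mm
G90 ; absolute positioning
G28 ; home
; layer 1
G0 Z3.833
G0 X22.000 Y11.000
G1 X19.426 Y18.071
G1 X12.910 Y21.833
G1 X5.500 Y20.526
G1 X0.663 Y14.762
G1 X0.663 Y7.238
G1 X5.500 Y1.474
G1 X12.910 Y0.167
G1 X19.426 Y3.929
G1 X22.000 Y11.000
; layer 2
G0 Z7.667
G0 X22.000 Y11.000
G1 X19.426 Y18.071
G1 X12.910 Y21.833
G1 X5.500 Y20.526
G1 X0.663 Y14.762
G1 X0.663 Y7.238
G1 X5.500 Y1.474
G1 X12.910 Y0.167
G1 X19.426 Y3.929
G1 X22.000 Y11.000
; layer 3
G0 Z11.500
G0 X22.000 Y11.000
G1 X19.426 Y18.071
G1 X12.910 Y21.833
G1 X5.500 Y20.526
G1 X0.663 Y14.762
G1 X0.663 Y7.238
G1 X5.500 Y1.474
G1 X12.910 Y0.167
G1 X19.426 Y3.929
G1 X22.000 Y11.000
; layer 4
G0 Z15.333
G0 X22.000 Y11.000
G1 X19.426 Y18.071
G1 X12.910 Y21.833
G1 X5.500 Y20.526
G1 X0.663 Y14.762
G1 X0.663 Y7.238
G1 X5.500 Y1.474
G1 X12.910 Y0.167
G1 X19.426 Y3.929
G1 X22.000 Y11.000
; layer 5
G0 Z19.167
G0 X22.000 Y11.000
G1 X19.426 Y18.071
G1 X12.910 Y21.833
G1 X5.500 Y20.526
G1 X0.663 Y14.762
G1 X0.663 Y7.238
G1 X5.500 Y1.474
G1 X12.910 Y0.167
G1 X19.426 Y3.929
G1 X22.000 Y11.000
; layer 6
G0 Z23.000
G0 X22.000 Y11.000
G1 X19.426 Y18.071
G1 X12.910 Y21.833
G1 X5.500 Y20.526
G1 X0.663 Y14.762
G1 X0.663 Y7.238
G1 X5.500 Y1.474
G1 X12.910 Y0.167
G1 X19.426 Y3.929
G1 X22.000 Y11.000
M2 ; end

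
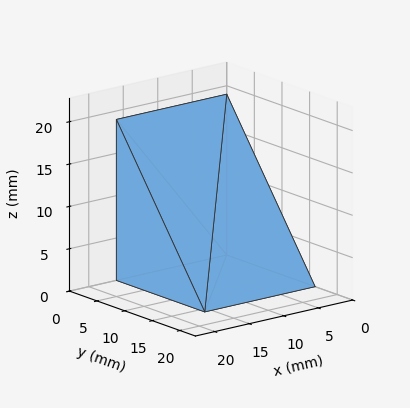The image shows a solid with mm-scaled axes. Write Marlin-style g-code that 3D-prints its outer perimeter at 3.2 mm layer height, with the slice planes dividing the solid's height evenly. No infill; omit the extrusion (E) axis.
Reading the render: the shape is a wedge (ramp): 16 × 16 mm base, rising to 19 mm along the y=0 edge and sloping linearly to z=0 at y=16 (dimensions read to the nearest mm from the axis ticks). For the g-code, the solid's height is divided into equal slices at the stated Δz and each level perimeter traced with G1 moves after a G0 lift.

; perimeter-only toolpath
G21 ; units = mm
G90 ; absolute positioning
G28 ; home
; layer 1
G0 Z3.2
G0 X0.0 Y0.0
G1 X16.0 Y0.0
G1 X16.0 Y13.3
G1 X0.0 Y13.3
G1 X0.0 Y0.0
; layer 2
G0 Z6.3
G0 X0.0 Y0.0
G1 X16.0 Y0.0
G1 X16.0 Y10.7
G1 X0.0 Y10.7
G1 X0.0 Y0.0
; layer 3
G0 Z9.5
G0 X0.0 Y0.0
G1 X16.0 Y0.0
G1 X16.0 Y8.0
G1 X0.0 Y8.0
G1 X0.0 Y0.0
; layer 4
G0 Z12.7
G0 X0.0 Y0.0
G1 X16.0 Y0.0
G1 X16.0 Y5.3
G1 X0.0 Y5.3
G1 X0.0 Y0.0
; layer 5
G0 Z15.8
G0 X0.0 Y0.0
G1 X16.0 Y0.0
G1 X16.0 Y2.7
G1 X0.0 Y2.7
G1 X0.0 Y0.0
M2 ; end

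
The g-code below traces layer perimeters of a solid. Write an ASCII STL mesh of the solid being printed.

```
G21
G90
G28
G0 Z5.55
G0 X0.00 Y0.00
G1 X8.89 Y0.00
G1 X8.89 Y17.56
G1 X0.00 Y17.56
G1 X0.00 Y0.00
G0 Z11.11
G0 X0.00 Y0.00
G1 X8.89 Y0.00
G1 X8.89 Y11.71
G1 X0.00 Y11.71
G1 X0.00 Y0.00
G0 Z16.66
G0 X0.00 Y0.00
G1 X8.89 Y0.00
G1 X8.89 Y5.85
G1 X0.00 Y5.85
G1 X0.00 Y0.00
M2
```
solid part
  facet normal 0.0000 0.0000 -1.0000
    outer loop
      vertex 8.89 23.41 0.00
      vertex 8.89 0.00 0.00
      vertex 0.00 0.00 0.00
    endloop
  endfacet
  facet normal 0.0000 0.0000 -1.0000
    outer loop
      vertex 0.00 23.41 0.00
      vertex 8.89 23.41 0.00
      vertex 0.00 0.00 0.00
    endloop
  endfacet
  facet normal 0.0000 -1.0000 0.0000
    outer loop
      vertex 0.00 0.00 0.00
      vertex 8.89 0.00 0.00
      vertex 8.89 0.00 22.22
    endloop
  endfacet
  facet normal 0.0000 -1.0000 0.0000
    outer loop
      vertex 0.00 0.00 0.00
      vertex 8.89 0.00 22.22
      vertex 0.00 0.00 22.22
    endloop
  endfacet
  facet normal 0.0000 0.6884 0.7253
    outer loop
      vertex 0.00 0.00 22.22
      vertex 8.89 0.00 22.22
      vertex 8.89 23.41 0.00
    endloop
  endfacet
  facet normal 0.0000 0.6884 0.7253
    outer loop
      vertex 0.00 0.00 22.22
      vertex 8.89 23.41 0.00
      vertex 0.00 23.41 0.00
    endloop
  endfacet
  facet normal -1.0000 0.0000 0.0000
    outer loop
      vertex 0.00 0.00 22.22
      vertex 0.00 23.41 0.00
      vertex 0.00 0.00 0.00
    endloop
  endfacet
  facet normal 1.0000 0.0000 0.0000
    outer loop
      vertex 8.89 0.00 0.00
      vertex 8.89 23.41 0.00
      vertex 8.89 0.00 22.22
    endloop
  endfacet
endsolid part

The G0 Z moves step by Δz≈5.55 mm. The G1 loops shrink linearly with z, so the solid tapers from its base footprint up to z≈22.2. Closing with a flat bottom cap and the tapered top and triangulating gives 8 facets — a wedge (ramp): 8.89 × 23.4 mm base, rising to 22.2 mm along the y=0 edge and sloping linearly to z=0 at y=23.4.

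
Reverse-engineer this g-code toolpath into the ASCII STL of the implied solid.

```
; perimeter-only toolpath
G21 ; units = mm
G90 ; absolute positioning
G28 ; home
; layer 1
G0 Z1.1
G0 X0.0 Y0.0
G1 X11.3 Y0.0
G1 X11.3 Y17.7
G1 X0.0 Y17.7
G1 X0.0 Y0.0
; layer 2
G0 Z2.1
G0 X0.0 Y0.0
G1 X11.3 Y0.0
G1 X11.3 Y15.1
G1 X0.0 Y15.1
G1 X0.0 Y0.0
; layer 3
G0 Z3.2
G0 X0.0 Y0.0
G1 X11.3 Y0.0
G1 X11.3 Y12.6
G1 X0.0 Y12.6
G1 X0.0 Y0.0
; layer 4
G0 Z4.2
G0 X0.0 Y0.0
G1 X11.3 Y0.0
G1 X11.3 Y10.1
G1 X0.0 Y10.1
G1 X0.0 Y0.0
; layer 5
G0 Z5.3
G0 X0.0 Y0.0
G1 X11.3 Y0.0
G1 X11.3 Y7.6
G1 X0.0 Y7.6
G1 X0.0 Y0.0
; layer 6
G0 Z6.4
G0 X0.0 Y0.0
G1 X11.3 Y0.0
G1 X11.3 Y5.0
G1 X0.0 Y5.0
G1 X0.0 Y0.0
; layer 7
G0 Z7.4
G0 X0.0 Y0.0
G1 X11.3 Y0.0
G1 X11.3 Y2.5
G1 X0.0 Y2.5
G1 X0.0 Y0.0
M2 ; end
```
solid part
  facet normal 0.0000 0.0000 -1.0000
    outer loop
      vertex 11.3 20.2 0.0
      vertex 11.3 0.0 0.0
      vertex 0.0 0.0 0.0
    endloop
  endfacet
  facet normal 0.0000 0.0000 -1.0000
    outer loop
      vertex 0.0 20.2 0.0
      vertex 11.3 20.2 0.0
      vertex 0.0 0.0 0.0
    endloop
  endfacet
  facet normal 0.0000 -1.0000 0.0000
    outer loop
      vertex 0.0 0.0 0.0
      vertex 11.3 0.0 0.0
      vertex 11.3 0.0 8.5
    endloop
  endfacet
  facet normal 0.0000 -1.0000 0.0000
    outer loop
      vertex 0.0 0.0 0.0
      vertex 11.3 0.0 8.5
      vertex 0.0 0.0 8.5
    endloop
  endfacet
  facet normal 0.0000 0.3879 0.9217
    outer loop
      vertex 0.0 0.0 8.5
      vertex 11.3 0.0 8.5
      vertex 11.3 20.2 0.0
    endloop
  endfacet
  facet normal 0.0000 0.3879 0.9217
    outer loop
      vertex 0.0 0.0 8.5
      vertex 11.3 20.2 0.0
      vertex 0.0 20.2 0.0
    endloop
  endfacet
  facet normal -1.0000 0.0000 0.0000
    outer loop
      vertex 0.0 0.0 8.5
      vertex 0.0 20.2 0.0
      vertex 0.0 0.0 0.0
    endloop
  endfacet
  facet normal 1.0000 0.0000 0.0000
    outer loop
      vertex 11.3 0.0 0.0
      vertex 11.3 20.2 0.0
      vertex 11.3 0.0 8.5
    endloop
  endfacet
endsolid part

The G0 Z moves step by Δz≈1.1 mm. The G1 loops shrink linearly with z, so the solid tapers from its base footprint up to z≈8.5. Closing with a flat bottom cap and the tapered top and triangulating gives 8 facets — a wedge (ramp): 11.3 × 20.2 mm base, rising to 8.5 mm along the y=0 edge and sloping linearly to z=0 at y=20.2.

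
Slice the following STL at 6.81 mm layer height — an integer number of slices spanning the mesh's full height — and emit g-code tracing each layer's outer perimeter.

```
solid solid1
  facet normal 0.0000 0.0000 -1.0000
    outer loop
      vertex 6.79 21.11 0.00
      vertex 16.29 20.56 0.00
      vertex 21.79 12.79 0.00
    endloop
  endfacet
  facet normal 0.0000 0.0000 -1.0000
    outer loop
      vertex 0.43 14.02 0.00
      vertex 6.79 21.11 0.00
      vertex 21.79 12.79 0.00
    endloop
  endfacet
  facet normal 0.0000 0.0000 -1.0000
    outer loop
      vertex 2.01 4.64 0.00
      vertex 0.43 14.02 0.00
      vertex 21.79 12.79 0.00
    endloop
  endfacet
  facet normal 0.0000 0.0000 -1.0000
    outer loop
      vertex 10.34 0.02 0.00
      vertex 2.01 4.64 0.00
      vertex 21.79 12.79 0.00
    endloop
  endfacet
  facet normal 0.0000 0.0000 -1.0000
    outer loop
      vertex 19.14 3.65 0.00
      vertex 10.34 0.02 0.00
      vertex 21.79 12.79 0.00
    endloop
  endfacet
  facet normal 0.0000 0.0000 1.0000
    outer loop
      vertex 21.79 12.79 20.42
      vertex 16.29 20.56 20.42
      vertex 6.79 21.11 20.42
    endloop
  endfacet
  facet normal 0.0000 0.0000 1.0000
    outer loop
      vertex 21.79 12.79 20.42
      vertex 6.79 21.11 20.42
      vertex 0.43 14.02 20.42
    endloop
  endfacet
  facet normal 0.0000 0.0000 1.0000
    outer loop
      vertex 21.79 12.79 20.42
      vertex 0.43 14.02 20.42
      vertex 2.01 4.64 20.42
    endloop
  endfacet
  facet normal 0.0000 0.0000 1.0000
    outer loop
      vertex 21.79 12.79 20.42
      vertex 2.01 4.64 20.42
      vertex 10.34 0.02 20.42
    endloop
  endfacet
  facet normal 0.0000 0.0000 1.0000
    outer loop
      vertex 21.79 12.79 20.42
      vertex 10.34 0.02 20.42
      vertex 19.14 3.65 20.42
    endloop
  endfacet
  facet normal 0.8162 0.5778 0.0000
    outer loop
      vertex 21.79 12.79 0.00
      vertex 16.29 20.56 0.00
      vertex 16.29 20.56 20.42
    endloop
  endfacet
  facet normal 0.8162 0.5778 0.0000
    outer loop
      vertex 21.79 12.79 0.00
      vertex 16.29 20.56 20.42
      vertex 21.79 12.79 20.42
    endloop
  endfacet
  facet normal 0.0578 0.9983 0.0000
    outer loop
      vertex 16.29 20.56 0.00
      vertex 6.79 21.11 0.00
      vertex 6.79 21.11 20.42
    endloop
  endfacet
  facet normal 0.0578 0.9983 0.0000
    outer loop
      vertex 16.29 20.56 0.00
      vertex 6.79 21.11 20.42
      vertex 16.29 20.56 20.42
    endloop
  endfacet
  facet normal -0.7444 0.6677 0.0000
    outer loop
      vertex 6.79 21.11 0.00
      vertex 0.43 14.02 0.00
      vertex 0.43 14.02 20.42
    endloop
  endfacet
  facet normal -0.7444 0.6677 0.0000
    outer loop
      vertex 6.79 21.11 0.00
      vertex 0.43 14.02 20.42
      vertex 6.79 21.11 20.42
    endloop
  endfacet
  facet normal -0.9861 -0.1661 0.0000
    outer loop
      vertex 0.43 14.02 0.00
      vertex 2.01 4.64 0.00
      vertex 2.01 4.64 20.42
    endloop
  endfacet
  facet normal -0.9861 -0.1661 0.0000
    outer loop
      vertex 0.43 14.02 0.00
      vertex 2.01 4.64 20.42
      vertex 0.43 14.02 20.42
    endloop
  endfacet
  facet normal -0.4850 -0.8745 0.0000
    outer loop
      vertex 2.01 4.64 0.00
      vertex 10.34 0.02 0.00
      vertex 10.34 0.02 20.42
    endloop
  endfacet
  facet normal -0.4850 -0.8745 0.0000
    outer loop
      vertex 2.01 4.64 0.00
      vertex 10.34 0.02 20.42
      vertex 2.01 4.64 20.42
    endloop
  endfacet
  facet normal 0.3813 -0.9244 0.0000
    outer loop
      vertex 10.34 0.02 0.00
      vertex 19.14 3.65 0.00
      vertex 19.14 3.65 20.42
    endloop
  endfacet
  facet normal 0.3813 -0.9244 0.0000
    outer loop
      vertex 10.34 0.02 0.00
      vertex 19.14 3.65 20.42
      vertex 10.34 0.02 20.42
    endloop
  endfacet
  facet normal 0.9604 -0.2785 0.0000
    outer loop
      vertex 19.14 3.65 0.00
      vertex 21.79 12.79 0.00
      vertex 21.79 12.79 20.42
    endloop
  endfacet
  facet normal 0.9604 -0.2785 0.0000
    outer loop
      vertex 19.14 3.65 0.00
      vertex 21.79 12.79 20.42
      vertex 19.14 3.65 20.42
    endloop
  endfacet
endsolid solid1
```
; perimeter-only toolpath
G21 ; units = mm
G90 ; absolute positioning
G28 ; home
; layer 1
G0 Z6.81
G0 X21.79 Y12.79
G1 X16.29 Y20.56
G1 X6.79 Y21.11
G1 X0.43 Y14.02
G1 X2.01 Y4.64
G1 X10.34 Y0.02
G1 X19.14 Y3.65
G1 X21.79 Y12.79
; layer 2
G0 Z13.61
G0 X21.79 Y12.79
G1 X16.29 Y20.56
G1 X6.79 Y21.11
G1 X0.43 Y14.02
G1 X2.01 Y4.64
G1 X10.34 Y0.02
G1 X19.14 Y3.65
G1 X21.79 Y12.79
; layer 3
G0 Z20.42
G0 X21.79 Y12.79
G1 X16.29 Y20.56
G1 X6.79 Y21.11
G1 X0.43 Y14.02
G1 X2.01 Y4.64
G1 X10.34 Y0.02
G1 X19.14 Y3.65
G1 X21.79 Y12.79
M2 ; end

The solid is a regular 7-sided prism (a cylinder approximated with 7 flat sides), circumscribed radius ≈ 11 mm, height ≈ 20.4 mm. Slicing at Δz = 6.81 mm — 3 equal slices spanning the solid's height, so layer i sits at z = i·h/3 — gives 3 non-empty perimeters. Each is a 7-segment closed polygon; G0 lifts to the layer z and rapids to the start vertex, then G1 traces the edges.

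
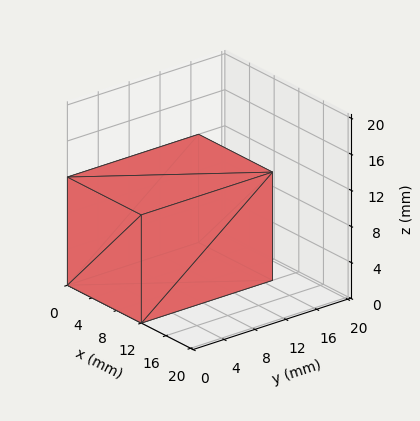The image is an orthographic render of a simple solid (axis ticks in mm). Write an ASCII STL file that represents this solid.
Reading the render: the shape is a rectangular box, roughly 12 × 17 mm footprint and 12 mm tall (dimensions read to the nearest mm from the axis ticks). For the STL, each face is triangulated and given an outward normal.

solid part
  facet normal 0.0000 0.0000 -1.0000
    outer loop
      vertex 12.0 17.0 0.0
      vertex 12.0 0.0 0.0
      vertex 0.0 0.0 0.0
    endloop
  endfacet
  facet normal 0.0000 0.0000 -1.0000
    outer loop
      vertex 0.0 17.0 0.0
      vertex 12.0 17.0 0.0
      vertex 0.0 0.0 0.0
    endloop
  endfacet
  facet normal 0.0000 0.0000 1.0000
    outer loop
      vertex 0.0 0.0 12.0
      vertex 12.0 0.0 12.0
      vertex 12.0 17.0 12.0
    endloop
  endfacet
  facet normal 0.0000 0.0000 1.0000
    outer loop
      vertex 0.0 0.0 12.0
      vertex 12.0 17.0 12.0
      vertex 0.0 17.0 12.0
    endloop
  endfacet
  facet normal 0.0000 -1.0000 0.0000
    outer loop
      vertex 0.0 0.0 0.0
      vertex 12.0 0.0 0.0
      vertex 12.0 0.0 12.0
    endloop
  endfacet
  facet normal 0.0000 -1.0000 0.0000
    outer loop
      vertex 0.0 0.0 0.0
      vertex 12.0 0.0 12.0
      vertex 0.0 0.0 12.0
    endloop
  endfacet
  facet normal 0.0000 1.0000 0.0000
    outer loop
      vertex 12.0 17.0 12.0
      vertex 12.0 17.0 0.0
      vertex 0.0 17.0 0.0
    endloop
  endfacet
  facet normal 0.0000 1.0000 0.0000
    outer loop
      vertex 0.0 17.0 12.0
      vertex 12.0 17.0 12.0
      vertex 0.0 17.0 0.0
    endloop
  endfacet
  facet normal -1.0000 0.0000 0.0000
    outer loop
      vertex 0.0 17.0 12.0
      vertex 0.0 17.0 0.0
      vertex 0.0 0.0 0.0
    endloop
  endfacet
  facet normal -1.0000 0.0000 0.0000
    outer loop
      vertex 0.0 0.0 12.0
      vertex 0.0 17.0 12.0
      vertex 0.0 0.0 0.0
    endloop
  endfacet
  facet normal 1.0000 0.0000 0.0000
    outer loop
      vertex 12.0 0.0 0.0
      vertex 12.0 17.0 0.0
      vertex 12.0 17.0 12.0
    endloop
  endfacet
  facet normal 1.0000 0.0000 0.0000
    outer loop
      vertex 12.0 0.0 0.0
      vertex 12.0 17.0 12.0
      vertex 12.0 0.0 12.0
    endloop
  endfacet
endsolid part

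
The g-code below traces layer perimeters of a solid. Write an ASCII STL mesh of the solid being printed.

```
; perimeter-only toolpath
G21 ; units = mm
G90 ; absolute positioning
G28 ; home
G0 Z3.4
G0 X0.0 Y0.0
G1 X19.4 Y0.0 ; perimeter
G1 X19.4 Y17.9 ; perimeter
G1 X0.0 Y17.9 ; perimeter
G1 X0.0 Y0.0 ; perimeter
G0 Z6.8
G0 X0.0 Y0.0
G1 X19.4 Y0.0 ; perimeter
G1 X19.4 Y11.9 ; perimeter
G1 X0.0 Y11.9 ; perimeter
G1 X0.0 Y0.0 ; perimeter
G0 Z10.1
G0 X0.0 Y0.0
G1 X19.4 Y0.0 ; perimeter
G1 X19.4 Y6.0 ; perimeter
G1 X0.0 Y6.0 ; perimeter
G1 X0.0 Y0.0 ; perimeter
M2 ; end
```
solid part
  facet normal 0.0000 0.0000 -1.0000
    outer loop
      vertex 19.4 23.9 0.0
      vertex 19.4 0.0 0.0
      vertex 0.0 0.0 0.0
    endloop
  endfacet
  facet normal 0.0000 0.0000 -1.0000
    outer loop
      vertex 0.0 23.9 0.0
      vertex 19.4 23.9 0.0
      vertex 0.0 0.0 0.0
    endloop
  endfacet
  facet normal 0.0000 -1.0000 0.0000
    outer loop
      vertex 0.0 0.0 0.0
      vertex 19.4 0.0 0.0
      vertex 19.4 0.0 13.5
    endloop
  endfacet
  facet normal 0.0000 -1.0000 0.0000
    outer loop
      vertex 0.0 0.0 0.0
      vertex 19.4 0.0 13.5
      vertex 0.0 0.0 13.5
    endloop
  endfacet
  facet normal 0.0000 0.4918 0.8707
    outer loop
      vertex 0.0 0.0 13.5
      vertex 19.4 0.0 13.5
      vertex 19.4 23.9 0.0
    endloop
  endfacet
  facet normal 0.0000 0.4918 0.8707
    outer loop
      vertex 0.0 0.0 13.5
      vertex 19.4 23.9 0.0
      vertex 0.0 23.9 0.0
    endloop
  endfacet
  facet normal -1.0000 0.0000 0.0000
    outer loop
      vertex 0.0 0.0 13.5
      vertex 0.0 23.9 0.0
      vertex 0.0 0.0 0.0
    endloop
  endfacet
  facet normal 1.0000 0.0000 0.0000
    outer loop
      vertex 19.4 0.0 0.0
      vertex 19.4 23.9 0.0
      vertex 19.4 0.0 13.5
    endloop
  endfacet
endsolid part

The G0 Z moves step by Δz≈3.4 mm. The G1 loops shrink linearly with z, so the solid tapers from its base footprint up to z≈13.5. Closing with a flat bottom cap and the tapered top and triangulating gives 8 facets — a wedge (ramp): 19.4 × 23.9 mm base, rising to 13.5 mm along the y=0 edge and sloping linearly to z=0 at y=23.9.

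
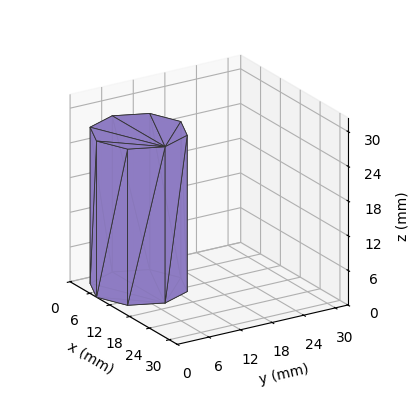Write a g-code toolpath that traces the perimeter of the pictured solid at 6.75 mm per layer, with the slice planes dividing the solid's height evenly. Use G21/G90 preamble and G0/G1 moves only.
Reading the render: the shape is a regular 8-sided prism (a cylinder approximated with 8 flat sides), circumscribed radius ≈ 8 mm, height ≈ 27 mm (dimensions read to the nearest mm from the axis ticks). For the g-code, the solid's height is divided into equal slices at the stated Δz and each level perimeter traced with G1 moves after a G0 lift.

; perimeter-only toolpath
G21 ; units = mm
G90 ; absolute positioning
G28 ; home
; layer 1
G0 Z6.75
G0 X16.00 Y8.00
G1 X13.66 Y13.66
G1 X8.00 Y16.00
G1 X2.34 Y13.66
G1 X0.00 Y8.00
G1 X2.34 Y2.34
G1 X8.00 Y0.00
G1 X13.66 Y2.34
G1 X16.00 Y8.00
; layer 2
G0 Z13.50
G0 X16.00 Y8.00
G1 X13.66 Y13.66
G1 X8.00 Y16.00
G1 X2.34 Y13.66
G1 X0.00 Y8.00
G1 X2.34 Y2.34
G1 X8.00 Y0.00
G1 X13.66 Y2.34
G1 X16.00 Y8.00
; layer 3
G0 Z20.25
G0 X16.00 Y8.00
G1 X13.66 Y13.66
G1 X8.00 Y16.00
G1 X2.34 Y13.66
G1 X0.00 Y8.00
G1 X2.34 Y2.34
G1 X8.00 Y0.00
G1 X13.66 Y2.34
G1 X16.00 Y8.00
; layer 4
G0 Z27.00
G0 X16.00 Y8.00
G1 X13.66 Y13.66
G1 X8.00 Y16.00
G1 X2.34 Y13.66
G1 X0.00 Y8.00
G1 X2.34 Y2.34
G1 X8.00 Y0.00
G1 X13.66 Y2.34
G1 X16.00 Y8.00
M2 ; end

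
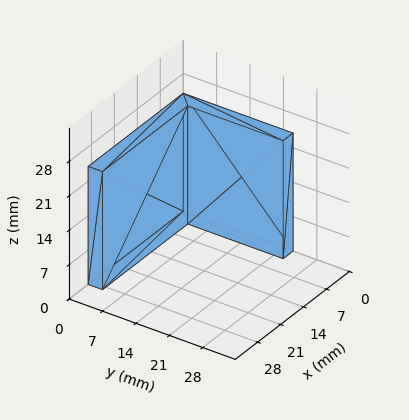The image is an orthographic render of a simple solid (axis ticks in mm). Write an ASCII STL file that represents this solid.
Reading the render: the shape is an L-shaped prism: outer 29 × 23 mm, arm thicknesses ≈ 3 mm (horizontal) and 3 mm (vertical), extruded 24 mm in z (dimensions read to the nearest mm from the axis ticks). For the STL, each face is triangulated and given an outward normal.

solid part
  facet normal 0.0000 0.0000 -1.0000
    outer loop
      vertex 29.0 3.0 0.0
      vertex 29.0 0.0 0.0
      vertex 0.0 0.0 0.0
    endloop
  endfacet
  facet normal 0.0000 0.0000 -1.0000
    outer loop
      vertex 3.0 3.0 0.0
      vertex 29.0 3.0 0.0
      vertex 0.0 0.0 0.0
    endloop
  endfacet
  facet normal 0.0000 0.0000 -1.0000
    outer loop
      vertex 3.0 23.0 0.0
      vertex 3.0 3.0 0.0
      vertex 0.0 0.0 0.0
    endloop
  endfacet
  facet normal 0.0000 0.0000 -1.0000
    outer loop
      vertex 0.0 23.0 0.0
      vertex 3.0 23.0 0.0
      vertex 0.0 0.0 0.0
    endloop
  endfacet
  facet normal 0.0000 0.0000 1.0000
    outer loop
      vertex 0.0 0.0 24.0
      vertex 29.0 0.0 24.0
      vertex 29.0 3.0 24.0
    endloop
  endfacet
  facet normal 0.0000 0.0000 1.0000
    outer loop
      vertex 0.0 0.0 24.0
      vertex 29.0 3.0 24.0
      vertex 3.0 3.0 24.0
    endloop
  endfacet
  facet normal 0.0000 0.0000 1.0000
    outer loop
      vertex 0.0 0.0 24.0
      vertex 3.0 3.0 24.0
      vertex 3.0 23.0 24.0
    endloop
  endfacet
  facet normal 0.0000 0.0000 1.0000
    outer loop
      vertex 0.0 0.0 24.0
      vertex 3.0 23.0 24.0
      vertex 0.0 23.0 24.0
    endloop
  endfacet
  facet normal 0.0000 -1.0000 0.0000
    outer loop
      vertex 0.0 0.0 0.0
      vertex 29.0 0.0 0.0
      vertex 29.0 0.0 24.0
    endloop
  endfacet
  facet normal 0.0000 -1.0000 0.0000
    outer loop
      vertex 0.0 0.0 0.0
      vertex 29.0 0.0 24.0
      vertex 0.0 0.0 24.0
    endloop
  endfacet
  facet normal 1.0000 0.0000 0.0000
    outer loop
      vertex 29.0 0.0 0.0
      vertex 29.0 3.0 0.0
      vertex 29.0 3.0 24.0
    endloop
  endfacet
  facet normal 1.0000 0.0000 0.0000
    outer loop
      vertex 29.0 0.0 0.0
      vertex 29.0 3.0 24.0
      vertex 29.0 0.0 24.0
    endloop
  endfacet
  facet normal 0.0000 1.0000 0.0000
    outer loop
      vertex 29.0 3.0 0.0
      vertex 3.0 3.0 0.0
      vertex 3.0 3.0 24.0
    endloop
  endfacet
  facet normal 0.0000 1.0000 0.0000
    outer loop
      vertex 29.0 3.0 0.0
      vertex 3.0 3.0 24.0
      vertex 29.0 3.0 24.0
    endloop
  endfacet
  facet normal 1.0000 0.0000 0.0000
    outer loop
      vertex 3.0 3.0 0.0
      vertex 3.0 23.0 0.0
      vertex 3.0 23.0 24.0
    endloop
  endfacet
  facet normal 1.0000 0.0000 0.0000
    outer loop
      vertex 3.0 3.0 0.0
      vertex 3.0 23.0 24.0
      vertex 3.0 3.0 24.0
    endloop
  endfacet
  facet normal 0.0000 1.0000 0.0000
    outer loop
      vertex 3.0 23.0 0.0
      vertex 0.0 23.0 0.0
      vertex 0.0 23.0 24.0
    endloop
  endfacet
  facet normal 0.0000 1.0000 0.0000
    outer loop
      vertex 3.0 23.0 0.0
      vertex 0.0 23.0 24.0
      vertex 3.0 23.0 24.0
    endloop
  endfacet
  facet normal -1.0000 0.0000 0.0000
    outer loop
      vertex 0.0 23.0 0.0
      vertex 0.0 0.0 0.0
      vertex 0.0 0.0 24.0
    endloop
  endfacet
  facet normal -1.0000 0.0000 0.0000
    outer loop
      vertex 0.0 23.0 0.0
      vertex 0.0 0.0 24.0
      vertex 0.0 23.0 24.0
    endloop
  endfacet
endsolid part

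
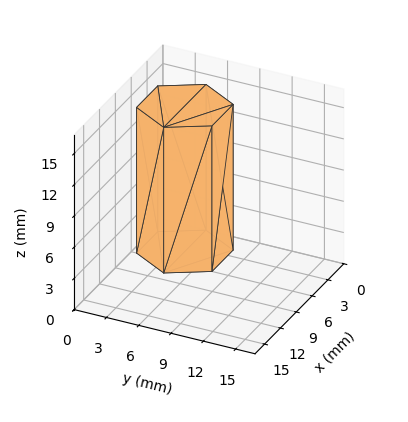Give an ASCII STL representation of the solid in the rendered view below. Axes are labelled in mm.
Reading the render: the shape is a regular 6-sided prism (a cylinder approximated with 6 flat sides), circumscribed radius ≈ 4 mm, height ≈ 14 mm (dimensions read to the nearest mm from the axis ticks). For the STL, each face is triangulated and given an outward normal.

solid part
  facet normal 0.0000 0.0000 -1.0000
    outer loop
      vertex 2.0 7.5 0.0
      vertex 6.0 7.5 0.0
      vertex 8.0 4.0 0.0
    endloop
  endfacet
  facet normal 0.0000 0.0000 -1.0000
    outer loop
      vertex 0.0 4.0 0.0
      vertex 2.0 7.5 0.0
      vertex 8.0 4.0 0.0
    endloop
  endfacet
  facet normal 0.0000 0.0000 -1.0000
    outer loop
      vertex 2.0 0.5 0.0
      vertex 0.0 4.0 0.0
      vertex 8.0 4.0 0.0
    endloop
  endfacet
  facet normal 0.0000 0.0000 -1.0000
    outer loop
      vertex 6.0 0.5 0.0
      vertex 2.0 0.5 0.0
      vertex 8.0 4.0 0.0
    endloop
  endfacet
  facet normal 0.0000 0.0000 1.0000
    outer loop
      vertex 8.0 4.0 14.0
      vertex 6.0 7.5 14.0
      vertex 2.0 7.5 14.0
    endloop
  endfacet
  facet normal 0.0000 0.0000 1.0000
    outer loop
      vertex 8.0 4.0 14.0
      vertex 2.0 7.5 14.0
      vertex 0.0 4.0 14.0
    endloop
  endfacet
  facet normal 0.0000 0.0000 1.0000
    outer loop
      vertex 8.0 4.0 14.0
      vertex 0.0 4.0 14.0
      vertex 2.0 0.5 14.0
    endloop
  endfacet
  facet normal 0.0000 0.0000 1.0000
    outer loop
      vertex 8.0 4.0 14.0
      vertex 2.0 0.5 14.0
      vertex 6.0 0.5 14.0
    endloop
  endfacet
  facet normal 0.8682 0.4961 0.0000
    outer loop
      vertex 8.0 4.0 0.0
      vertex 6.0 7.5 0.0
      vertex 6.0 7.5 14.0
    endloop
  endfacet
  facet normal 0.8682 0.4961 0.0000
    outer loop
      vertex 8.0 4.0 0.0
      vertex 6.0 7.5 14.0
      vertex 8.0 4.0 14.0
    endloop
  endfacet
  facet normal 0.0000 1.0000 0.0000
    outer loop
      vertex 6.0 7.5 0.0
      vertex 2.0 7.5 0.0
      vertex 2.0 7.5 14.0
    endloop
  endfacet
  facet normal 0.0000 1.0000 0.0000
    outer loop
      vertex 6.0 7.5 0.0
      vertex 2.0 7.5 14.0
      vertex 6.0 7.5 14.0
    endloop
  endfacet
  facet normal -0.8682 0.4961 0.0000
    outer loop
      vertex 2.0 7.5 0.0
      vertex 0.0 4.0 0.0
      vertex 0.0 4.0 14.0
    endloop
  endfacet
  facet normal -0.8682 0.4961 0.0000
    outer loop
      vertex 2.0 7.5 0.0
      vertex 0.0 4.0 14.0
      vertex 2.0 7.5 14.0
    endloop
  endfacet
  facet normal -0.8682 -0.4961 0.0000
    outer loop
      vertex 0.0 4.0 0.0
      vertex 2.0 0.5 0.0
      vertex 2.0 0.5 14.0
    endloop
  endfacet
  facet normal -0.8682 -0.4961 0.0000
    outer loop
      vertex 0.0 4.0 0.0
      vertex 2.0 0.5 14.0
      vertex 0.0 4.0 14.0
    endloop
  endfacet
  facet normal 0.0000 -1.0000 0.0000
    outer loop
      vertex 2.0 0.5 0.0
      vertex 6.0 0.5 0.0
      vertex 6.0 0.5 14.0
    endloop
  endfacet
  facet normal 0.0000 -1.0000 0.0000
    outer loop
      vertex 2.0 0.5 0.0
      vertex 6.0 0.5 14.0
      vertex 2.0 0.5 14.0
    endloop
  endfacet
  facet normal 0.8682 -0.4961 0.0000
    outer loop
      vertex 6.0 0.5 0.0
      vertex 8.0 4.0 0.0
      vertex 8.0 4.0 14.0
    endloop
  endfacet
  facet normal 0.8682 -0.4961 0.0000
    outer loop
      vertex 6.0 0.5 0.0
      vertex 8.0 4.0 14.0
      vertex 6.0 0.5 14.0
    endloop
  endfacet
endsolid part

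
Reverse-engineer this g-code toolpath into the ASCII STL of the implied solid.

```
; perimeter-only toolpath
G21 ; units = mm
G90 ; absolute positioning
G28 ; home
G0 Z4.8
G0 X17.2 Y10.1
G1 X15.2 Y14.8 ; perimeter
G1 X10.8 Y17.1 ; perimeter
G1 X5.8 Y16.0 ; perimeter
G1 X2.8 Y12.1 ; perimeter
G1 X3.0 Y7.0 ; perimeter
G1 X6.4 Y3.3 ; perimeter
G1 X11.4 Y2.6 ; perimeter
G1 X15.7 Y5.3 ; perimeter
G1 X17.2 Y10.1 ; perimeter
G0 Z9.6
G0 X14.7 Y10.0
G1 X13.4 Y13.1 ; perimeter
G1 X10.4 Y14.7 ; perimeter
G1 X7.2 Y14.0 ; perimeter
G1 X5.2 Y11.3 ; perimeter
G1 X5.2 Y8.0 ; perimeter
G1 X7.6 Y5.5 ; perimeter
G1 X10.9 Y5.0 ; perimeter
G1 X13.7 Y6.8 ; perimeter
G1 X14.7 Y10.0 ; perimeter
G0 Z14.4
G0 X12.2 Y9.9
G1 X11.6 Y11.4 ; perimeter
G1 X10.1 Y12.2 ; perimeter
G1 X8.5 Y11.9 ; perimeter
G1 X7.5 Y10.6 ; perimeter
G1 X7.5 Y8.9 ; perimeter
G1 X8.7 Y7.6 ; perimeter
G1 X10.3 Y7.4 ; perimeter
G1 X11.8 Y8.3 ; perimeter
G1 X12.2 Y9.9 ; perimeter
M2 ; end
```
solid part
  facet normal 0.0000 0.0000 -1.0000
    outer loop
      vertex 11.1 19.5 0.0
      vertex 17.0 16.4 0.0
      vertex 19.6 10.2 0.0
    endloop
  endfacet
  facet normal 0.0000 0.0000 -1.0000
    outer loop
      vertex 4.5 18.1 0.0
      vertex 11.1 19.5 0.0
      vertex 19.6 10.2 0.0
    endloop
  endfacet
  facet normal 0.0000 0.0000 -1.0000
    outer loop
      vertex 0.5 12.8 0.0
      vertex 4.5 18.1 0.0
      vertex 19.6 10.2 0.0
    endloop
  endfacet
  facet normal 0.0000 0.0000 -1.0000
    outer loop
      vertex 0.7 6.1 0.0
      vertex 0.5 12.8 0.0
      vertex 19.6 10.2 0.0
    endloop
  endfacet
  facet normal 0.0000 0.0000 -1.0000
    outer loop
      vertex 5.3 1.1 0.0
      vertex 0.7 6.1 0.0
      vertex 19.6 10.2 0.0
    endloop
  endfacet
  facet normal 0.0000 0.0000 -1.0000
    outer loop
      vertex 11.9 0.2 0.0
      vertex 5.3 1.1 0.0
      vertex 19.6 10.2 0.0
    endloop
  endfacet
  facet normal 0.0000 0.0000 -1.0000
    outer loop
      vertex 17.6 3.8 0.0
      vertex 11.9 0.2 0.0
      vertex 19.6 10.2 0.0
    endloop
  endfacet
  facet normal 0.8318 0.3488 0.4318
    outer loop
      vertex 19.6 10.2 0.0
      vertex 17.0 16.4 0.0
      vertex 9.8 9.8 19.2
    endloop
  endfacet
  facet normal 0.4195 0.7985 0.4318
    outer loop
      vertex 17.0 16.4 0.0
      vertex 11.1 19.5 0.0
      vertex 9.8 9.8 19.2
    endloop
  endfacet
  facet normal -0.1871 0.8818 0.4328
    outer loop
      vertex 11.1 19.5 0.0
      vertex 4.5 18.1 0.0
      vertex 9.8 9.8 19.2
    endloop
  endfacet
  facet normal -0.7194 0.5429 0.4333
    outer loop
      vertex 4.5 18.1 0.0
      vertex 0.5 12.8 0.0
      vertex 9.8 9.8 19.2
    endloop
  endfacet
  facet normal -0.9013 -0.0269 0.4324
    outer loop
      vertex 0.5 12.8 0.0
      vertex 0.7 6.1 0.0
      vertex 9.8 9.8 19.2
    endloop
  endfacet
  facet normal -0.6636 -0.6106 0.4322
    outer loop
      vertex 0.7 6.1 0.0
      vertex 5.3 1.1 0.0
      vertex 9.8 9.8 19.2
    endloop
  endfacet
  facet normal -0.1218 -0.8930 0.4332
    outer loop
      vertex 5.3 1.1 0.0
      vertex 11.9 0.2 0.0
      vertex 9.8 9.8 19.2
    endloop
  endfacet
  facet normal 0.4812 -0.7619 0.4336
    outer loop
      vertex 11.9 0.2 0.0
      vertex 17.6 3.8 0.0
      vertex 9.8 9.8 19.2
    endloop
  endfacet
  facet normal 0.8602 -0.2688 0.4334
    outer loop
      vertex 17.6 3.8 0.0
      vertex 19.6 10.2 0.0
      vertex 9.8 9.8 19.2
    endloop
  endfacet
endsolid part

The G0 Z moves step by Δz≈4.8 mm. The G1 loops shrink linearly with z, so the solid tapers from its base footprint up to z≈19.2. Closing with a flat bottom cap and the tapered top and triangulating gives 16 facets — a regular 9-sided pyramid, base circumscribed radius ≈ 9.8 mm, apex at z ≈ 19.2 mm.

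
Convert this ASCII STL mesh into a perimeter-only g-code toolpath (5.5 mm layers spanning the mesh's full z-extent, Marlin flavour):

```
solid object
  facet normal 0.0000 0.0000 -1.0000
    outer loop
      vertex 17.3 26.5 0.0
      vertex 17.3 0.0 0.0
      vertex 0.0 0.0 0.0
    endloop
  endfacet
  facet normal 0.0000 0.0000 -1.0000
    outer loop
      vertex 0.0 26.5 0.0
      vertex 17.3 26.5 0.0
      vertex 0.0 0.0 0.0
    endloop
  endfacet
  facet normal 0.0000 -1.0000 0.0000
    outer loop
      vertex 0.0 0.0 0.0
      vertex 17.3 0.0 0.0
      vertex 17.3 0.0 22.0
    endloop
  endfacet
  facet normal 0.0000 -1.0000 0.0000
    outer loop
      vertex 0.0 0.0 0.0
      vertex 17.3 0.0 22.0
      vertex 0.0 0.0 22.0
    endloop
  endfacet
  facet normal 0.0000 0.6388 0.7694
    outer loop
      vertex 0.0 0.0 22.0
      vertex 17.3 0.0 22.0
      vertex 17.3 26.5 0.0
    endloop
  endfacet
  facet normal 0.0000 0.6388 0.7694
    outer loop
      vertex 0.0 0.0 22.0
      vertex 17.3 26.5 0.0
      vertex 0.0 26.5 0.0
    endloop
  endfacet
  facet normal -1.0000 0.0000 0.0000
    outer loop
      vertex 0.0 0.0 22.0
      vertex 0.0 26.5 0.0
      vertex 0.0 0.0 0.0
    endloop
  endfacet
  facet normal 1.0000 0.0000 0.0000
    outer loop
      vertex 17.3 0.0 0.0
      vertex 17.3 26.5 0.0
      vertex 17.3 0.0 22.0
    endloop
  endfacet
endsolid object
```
; perimeter-only toolpath
G21 ; units = mm
G90 ; absolute positioning
G28 ; home
; layer 1
G0 Z5.5
G0 X0.0 Y0.0
G1 X17.3 Y0.0
G1 X17.3 Y19.9
G1 X0.0 Y19.9
G1 X0.0 Y0.0
; layer 2
G0 Z11.0
G0 X0.0 Y0.0
G1 X17.3 Y0.0
G1 X17.3 Y13.2
G1 X0.0 Y13.2
G1 X0.0 Y0.0
; layer 3
G0 Z16.5
G0 X0.0 Y0.0
G1 X17.3 Y0.0
G1 X17.3 Y6.6
G1 X0.0 Y6.6
G1 X0.0 Y0.0
M2 ; end

The solid is a wedge (ramp): 17.3 × 26.5 mm base, rising to 22 mm along the y=0 edge and sloping linearly to z=0 at y=26.5. Slicing at Δz = 5.5 mm — 4 equal slices spanning the solid's height, so layer i sits at z = i·h/4 — gives 3 non-empty perimeters. Each is a 4-segment closed polygon; G0 lifts to the layer z and rapids to the start vertex, then G1 traces the edges. The cross-section shrinks linearly with z (the slice at the apex is degenerate and omitted).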